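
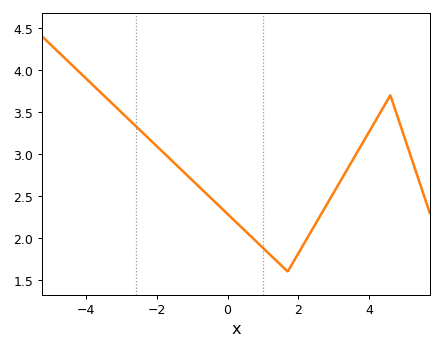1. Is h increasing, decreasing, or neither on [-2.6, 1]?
decreasing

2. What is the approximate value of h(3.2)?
2.69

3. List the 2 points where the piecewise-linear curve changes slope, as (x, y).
(1.7, 1.6); (4.6, 3.7)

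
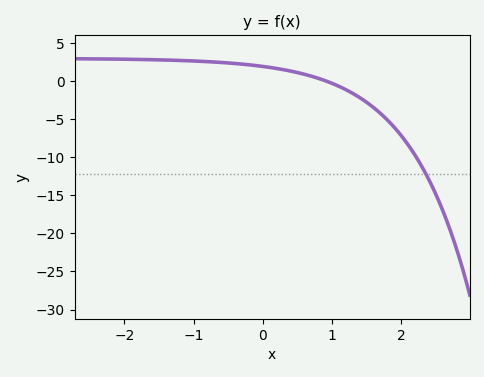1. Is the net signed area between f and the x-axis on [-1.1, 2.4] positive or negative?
negative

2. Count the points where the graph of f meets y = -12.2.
1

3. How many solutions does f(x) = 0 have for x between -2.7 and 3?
1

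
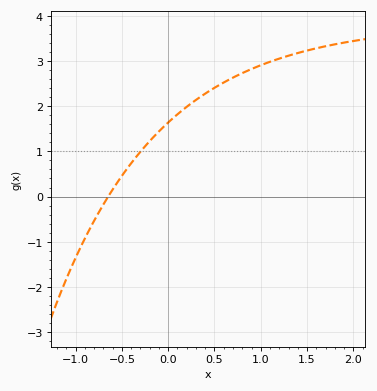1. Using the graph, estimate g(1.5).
3.23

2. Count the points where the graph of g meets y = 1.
1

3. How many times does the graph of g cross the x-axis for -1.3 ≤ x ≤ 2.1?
1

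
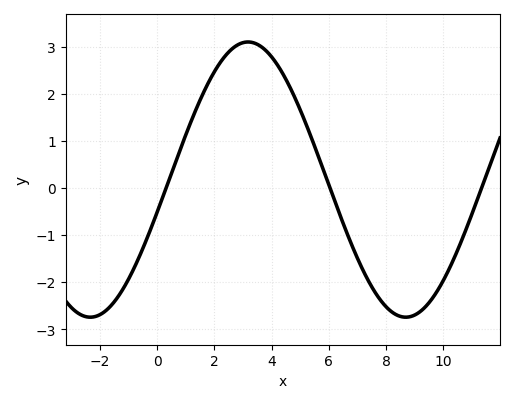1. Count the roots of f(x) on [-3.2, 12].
3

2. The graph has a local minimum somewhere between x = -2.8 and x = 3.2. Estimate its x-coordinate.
-2.4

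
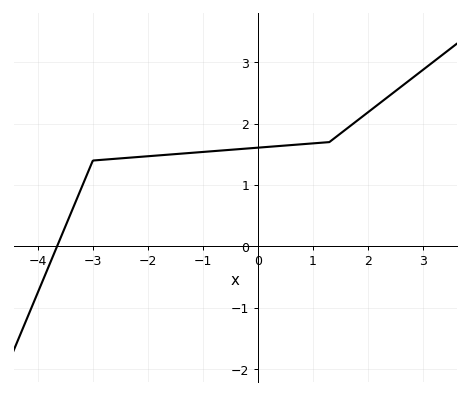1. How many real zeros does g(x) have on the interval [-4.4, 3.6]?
1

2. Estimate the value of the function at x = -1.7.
1.49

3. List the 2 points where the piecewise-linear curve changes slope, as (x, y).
(-3, 1.4); (1.3, 1.7)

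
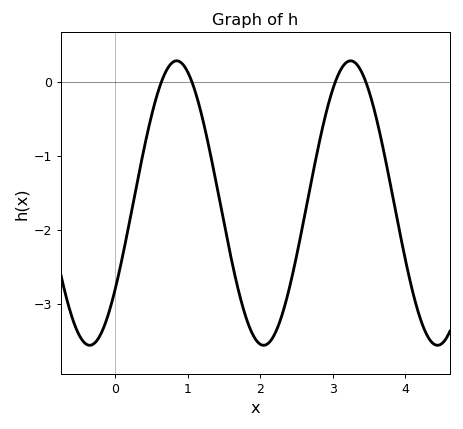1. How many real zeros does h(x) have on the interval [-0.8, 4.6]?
4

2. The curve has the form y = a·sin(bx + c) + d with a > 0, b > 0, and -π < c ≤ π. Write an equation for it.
y = 1.92sin(2.62x - 0.65) - 1.64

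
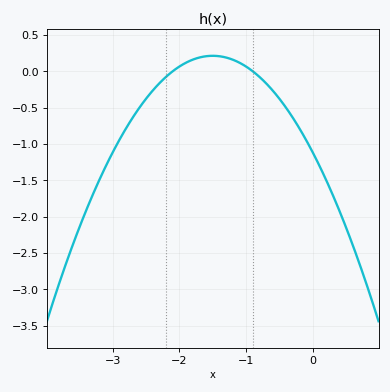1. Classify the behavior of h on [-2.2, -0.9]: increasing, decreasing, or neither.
neither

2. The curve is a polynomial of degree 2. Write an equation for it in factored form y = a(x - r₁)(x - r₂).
y = -0.59(x + 2.1)(x + 0.9)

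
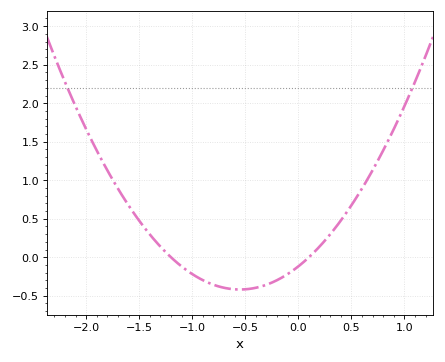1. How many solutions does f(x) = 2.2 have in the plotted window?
2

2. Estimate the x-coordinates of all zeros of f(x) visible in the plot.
-1.2, 0.1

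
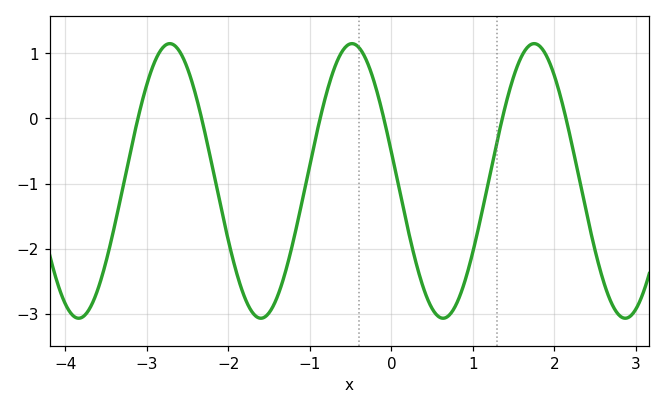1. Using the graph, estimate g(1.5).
0.6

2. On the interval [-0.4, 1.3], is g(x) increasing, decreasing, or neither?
neither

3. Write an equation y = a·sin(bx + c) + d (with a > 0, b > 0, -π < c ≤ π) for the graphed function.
y = 2.11sin(2.8x + 2.9) - 0.96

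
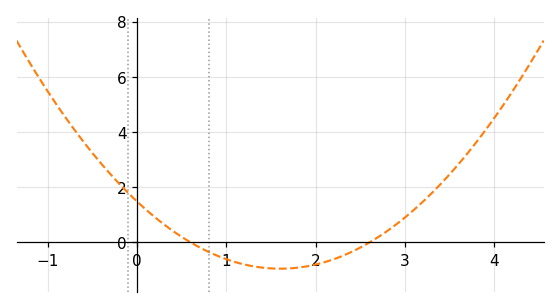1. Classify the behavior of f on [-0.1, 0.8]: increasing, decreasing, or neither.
decreasing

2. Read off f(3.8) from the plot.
3.65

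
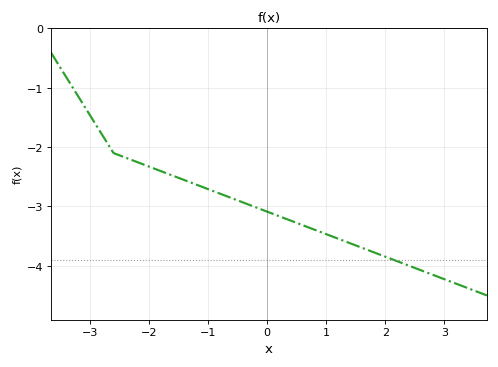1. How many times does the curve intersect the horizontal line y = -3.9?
1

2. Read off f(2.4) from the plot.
-4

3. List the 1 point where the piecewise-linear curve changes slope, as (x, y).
(-2.6, -2.1)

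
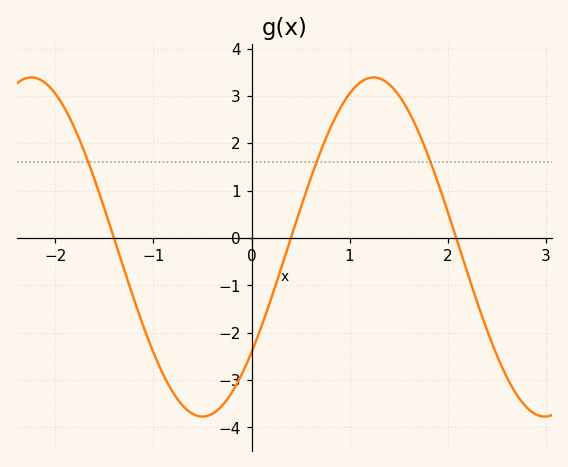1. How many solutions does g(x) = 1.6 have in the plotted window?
3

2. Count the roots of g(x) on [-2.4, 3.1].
3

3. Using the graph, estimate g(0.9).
2.7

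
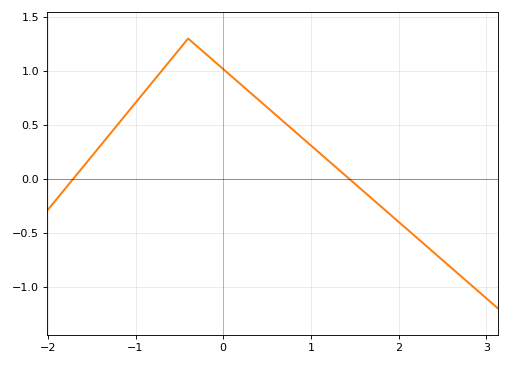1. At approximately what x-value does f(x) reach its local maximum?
-0.4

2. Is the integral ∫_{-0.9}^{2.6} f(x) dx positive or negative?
positive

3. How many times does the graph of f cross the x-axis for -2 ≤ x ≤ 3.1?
2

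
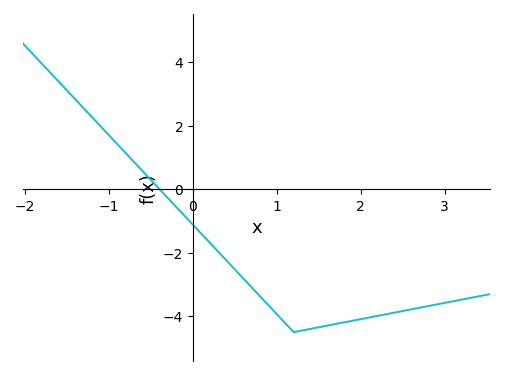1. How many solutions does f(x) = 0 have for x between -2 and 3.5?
1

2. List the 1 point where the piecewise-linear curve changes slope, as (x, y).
(1.2, -4.5)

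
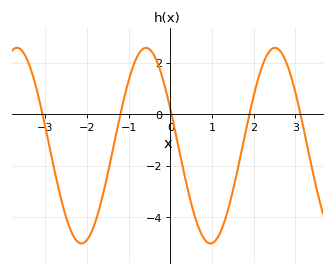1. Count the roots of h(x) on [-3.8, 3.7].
5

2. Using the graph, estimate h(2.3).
2.2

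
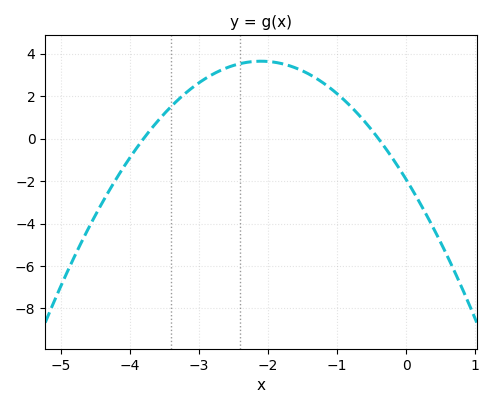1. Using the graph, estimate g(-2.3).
3.59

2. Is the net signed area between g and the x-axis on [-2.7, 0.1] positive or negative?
positive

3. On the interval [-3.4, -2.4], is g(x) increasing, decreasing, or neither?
increasing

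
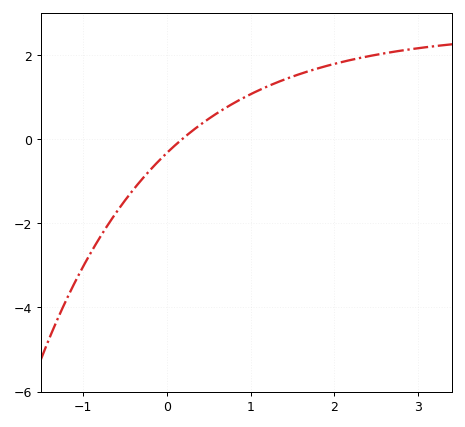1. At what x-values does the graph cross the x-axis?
0.2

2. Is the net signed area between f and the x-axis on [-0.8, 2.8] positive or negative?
positive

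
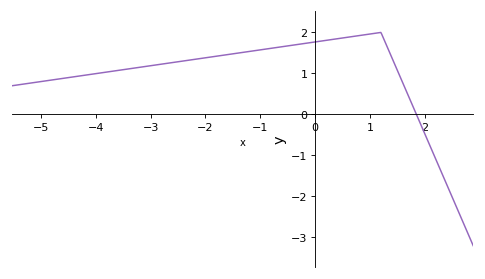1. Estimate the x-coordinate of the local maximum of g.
1.2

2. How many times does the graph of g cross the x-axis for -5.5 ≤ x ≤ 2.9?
1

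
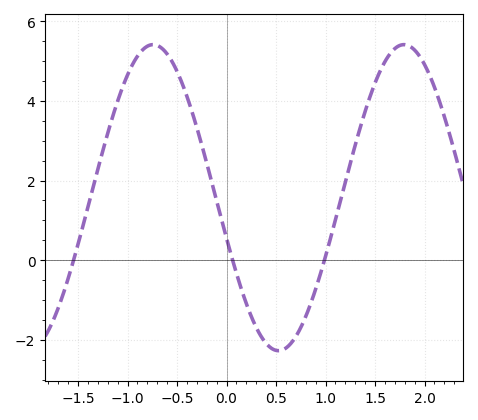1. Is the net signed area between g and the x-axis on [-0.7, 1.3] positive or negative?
positive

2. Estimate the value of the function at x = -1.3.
2.2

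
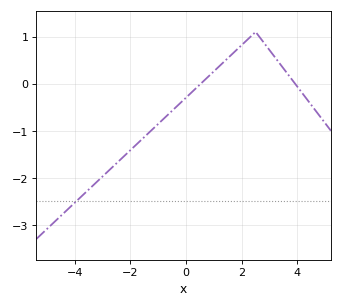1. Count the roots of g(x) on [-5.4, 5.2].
2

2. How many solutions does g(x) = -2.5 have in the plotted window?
1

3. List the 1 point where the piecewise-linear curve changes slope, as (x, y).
(2.5, 1.1)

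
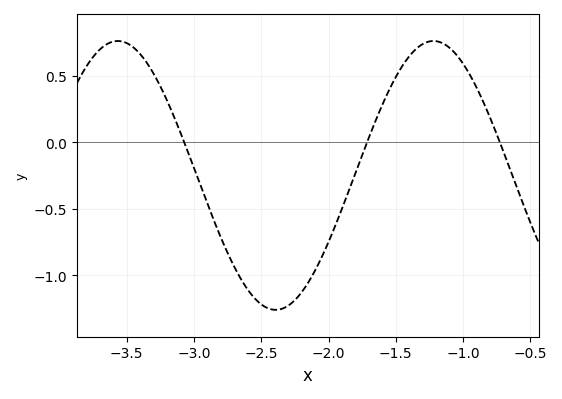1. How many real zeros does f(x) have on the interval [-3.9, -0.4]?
3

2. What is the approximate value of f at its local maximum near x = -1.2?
0.76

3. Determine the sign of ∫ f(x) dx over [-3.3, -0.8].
negative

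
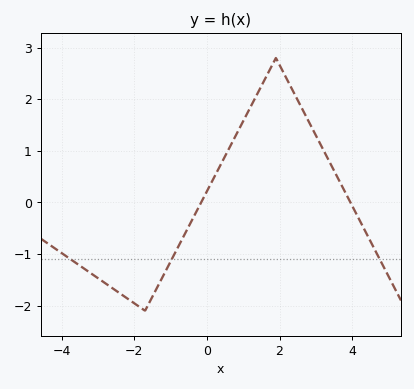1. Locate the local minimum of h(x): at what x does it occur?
-1.7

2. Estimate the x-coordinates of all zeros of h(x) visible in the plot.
-0.157, 3.95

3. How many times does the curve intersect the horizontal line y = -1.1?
3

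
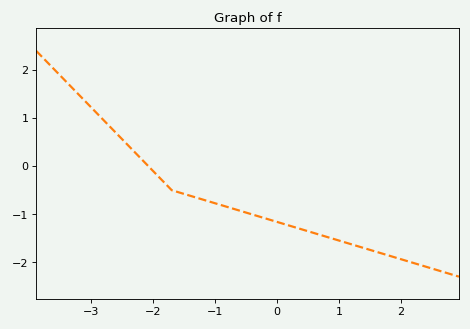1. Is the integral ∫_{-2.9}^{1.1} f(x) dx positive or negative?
negative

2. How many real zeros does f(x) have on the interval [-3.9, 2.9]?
1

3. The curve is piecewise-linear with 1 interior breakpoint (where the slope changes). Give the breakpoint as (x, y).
(-1.7, -0.5)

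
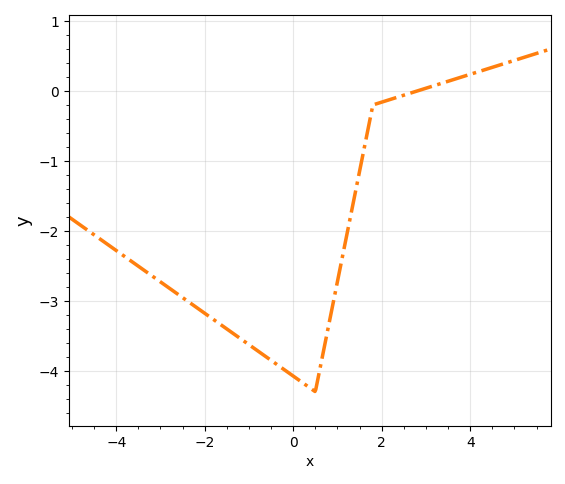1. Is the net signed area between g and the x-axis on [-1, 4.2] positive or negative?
negative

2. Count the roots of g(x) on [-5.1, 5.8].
1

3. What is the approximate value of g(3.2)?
0.1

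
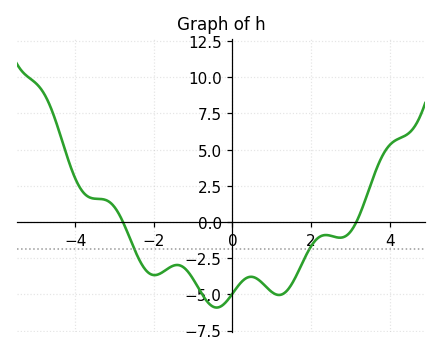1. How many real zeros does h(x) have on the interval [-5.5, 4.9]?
2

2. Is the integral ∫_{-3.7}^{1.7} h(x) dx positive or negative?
negative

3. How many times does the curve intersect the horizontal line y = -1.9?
2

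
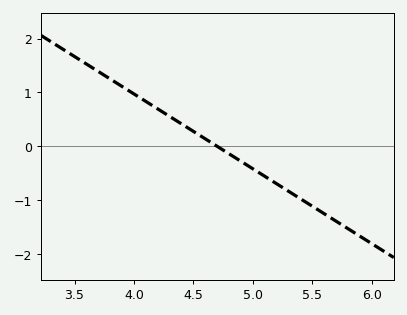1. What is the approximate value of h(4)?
0.973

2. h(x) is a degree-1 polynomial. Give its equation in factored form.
y = -1.39(x - 4.7)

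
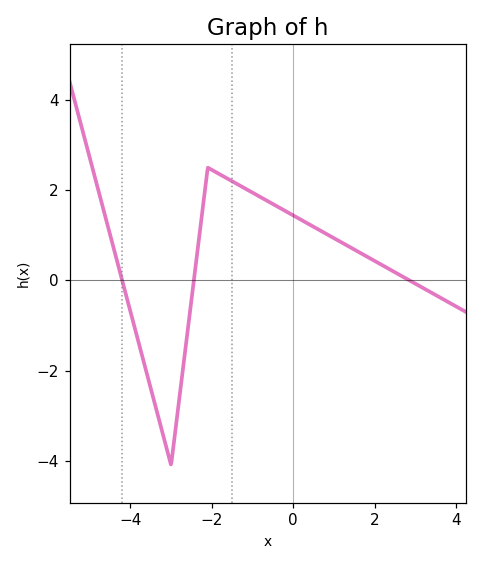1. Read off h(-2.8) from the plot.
-2.63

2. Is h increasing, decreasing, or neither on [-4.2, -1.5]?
neither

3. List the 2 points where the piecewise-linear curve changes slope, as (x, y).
(-3, -4.1); (-2.1, 2.5)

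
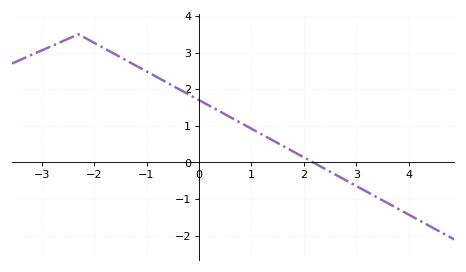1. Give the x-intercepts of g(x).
2.18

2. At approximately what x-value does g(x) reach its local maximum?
-2.3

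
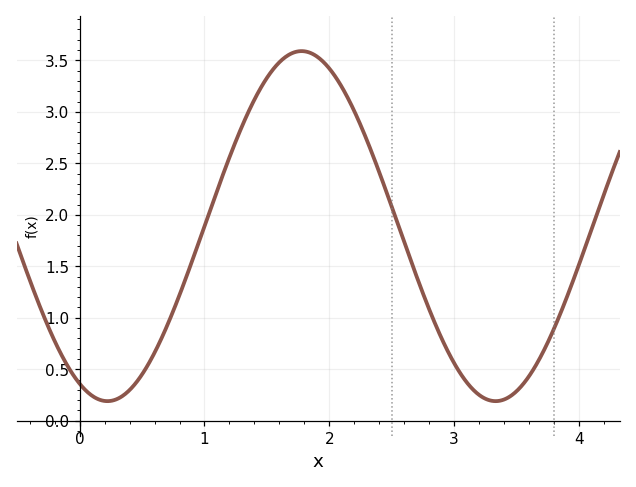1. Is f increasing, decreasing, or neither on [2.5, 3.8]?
neither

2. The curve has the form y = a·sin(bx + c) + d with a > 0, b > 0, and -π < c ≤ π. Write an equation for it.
y = 1.7sin(2.02x - 2.02) + 1.89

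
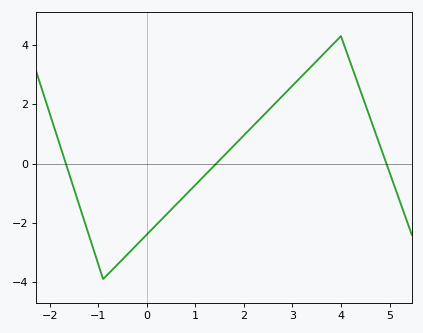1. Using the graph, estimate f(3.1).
2.79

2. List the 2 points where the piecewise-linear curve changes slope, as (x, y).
(-0.9, -3.9); (4, 4.3)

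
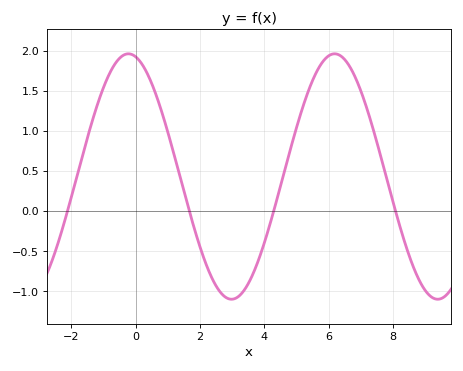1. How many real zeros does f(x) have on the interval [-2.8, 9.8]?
4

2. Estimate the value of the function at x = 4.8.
0.75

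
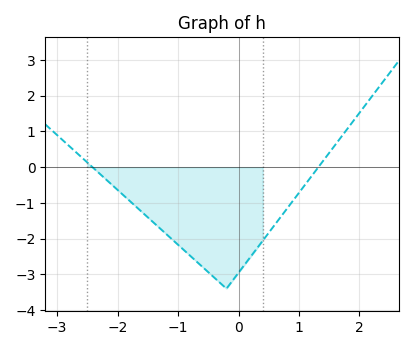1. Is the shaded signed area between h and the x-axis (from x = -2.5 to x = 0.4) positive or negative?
negative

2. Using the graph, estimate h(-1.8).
-0.944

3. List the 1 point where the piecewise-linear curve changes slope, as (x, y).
(-0.2, -3.4)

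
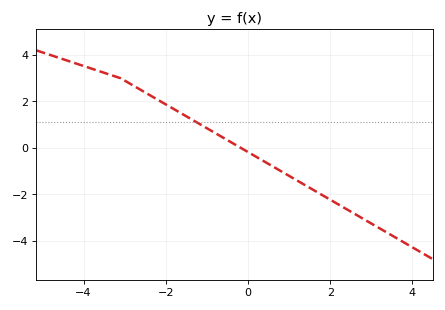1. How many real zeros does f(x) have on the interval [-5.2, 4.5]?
1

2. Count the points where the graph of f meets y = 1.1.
1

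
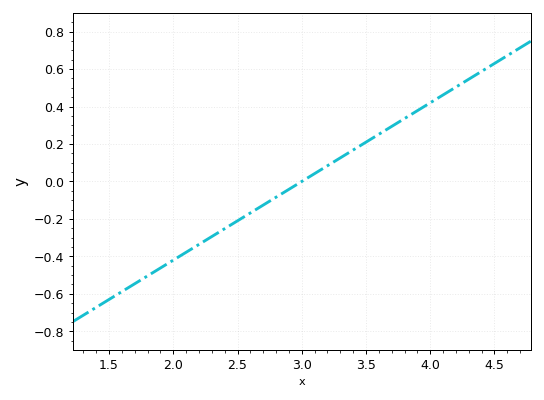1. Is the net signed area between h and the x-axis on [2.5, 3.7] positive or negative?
positive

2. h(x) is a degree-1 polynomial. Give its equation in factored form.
y = 0.42(x - 3)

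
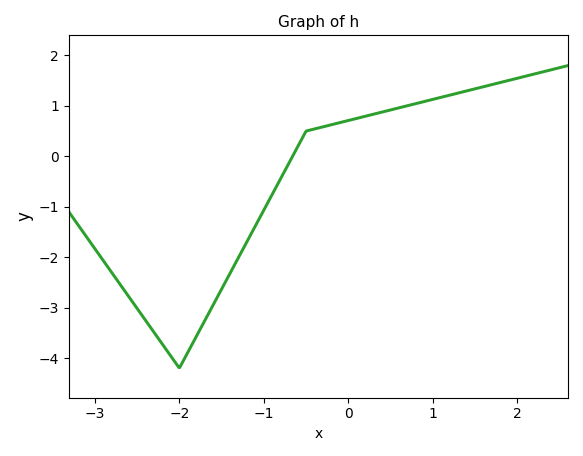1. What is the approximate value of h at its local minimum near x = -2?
-4.2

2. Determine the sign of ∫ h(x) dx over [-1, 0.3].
positive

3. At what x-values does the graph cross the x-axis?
-0.66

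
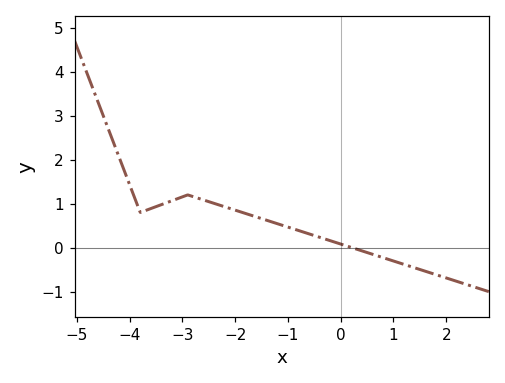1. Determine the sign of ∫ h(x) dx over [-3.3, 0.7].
positive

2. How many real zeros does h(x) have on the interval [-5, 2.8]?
1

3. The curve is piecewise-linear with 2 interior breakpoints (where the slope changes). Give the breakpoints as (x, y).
(-3.8, 0.8); (-2.9, 1.2)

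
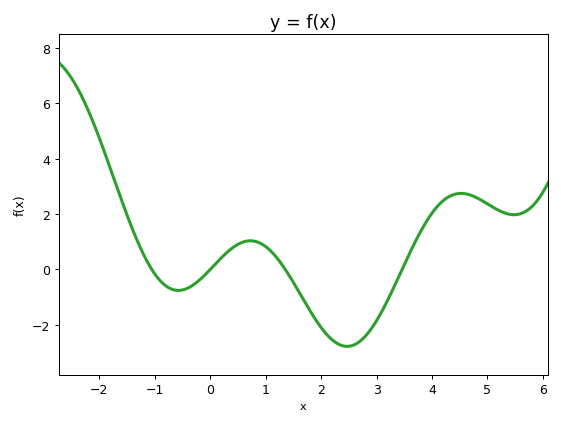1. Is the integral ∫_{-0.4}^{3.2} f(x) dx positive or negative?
negative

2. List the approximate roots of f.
-1.05, 0, 1.35, 3.46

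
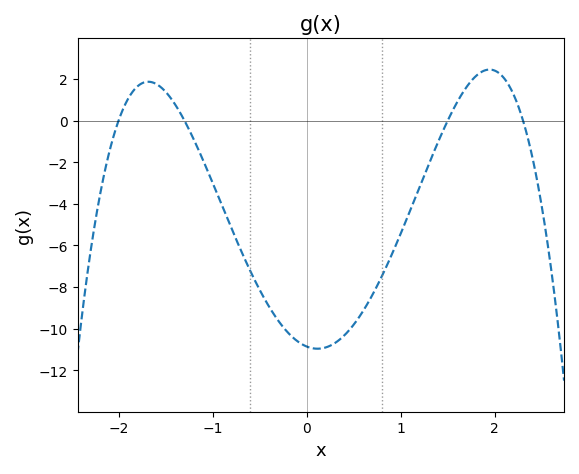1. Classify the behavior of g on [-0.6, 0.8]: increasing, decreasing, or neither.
neither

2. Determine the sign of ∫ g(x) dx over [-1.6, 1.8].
negative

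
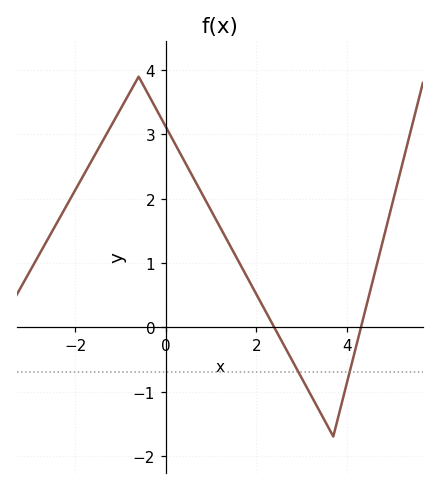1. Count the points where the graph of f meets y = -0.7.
2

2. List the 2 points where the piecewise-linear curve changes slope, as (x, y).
(-0.6, 3.9); (3.7, -1.7)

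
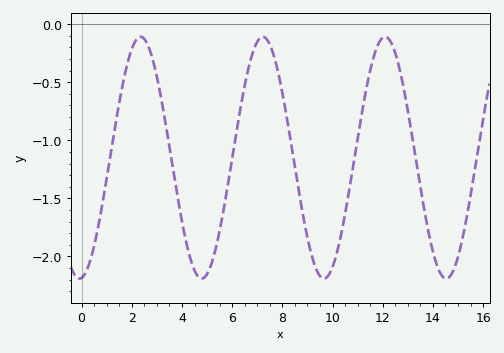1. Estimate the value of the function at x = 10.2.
-1.94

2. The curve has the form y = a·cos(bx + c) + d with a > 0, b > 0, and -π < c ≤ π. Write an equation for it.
y = 1.04cos(1.29x - 3.03) - 1.15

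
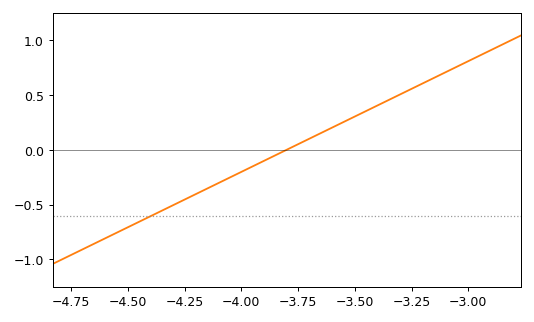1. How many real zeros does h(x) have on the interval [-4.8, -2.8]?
1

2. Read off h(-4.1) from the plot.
-0.3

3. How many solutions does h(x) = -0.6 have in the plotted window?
1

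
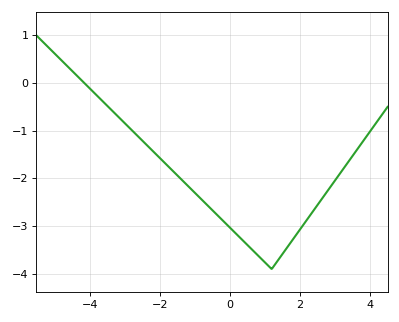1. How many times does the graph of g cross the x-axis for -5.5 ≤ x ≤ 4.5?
1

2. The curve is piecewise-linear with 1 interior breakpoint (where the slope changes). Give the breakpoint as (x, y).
(1.2, -3.9)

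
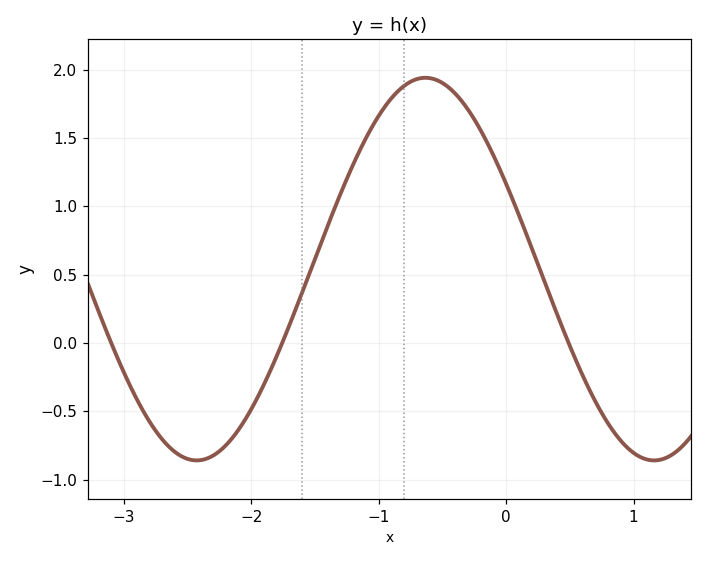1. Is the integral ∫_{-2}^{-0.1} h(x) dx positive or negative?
positive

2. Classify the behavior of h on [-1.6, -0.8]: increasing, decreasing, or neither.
increasing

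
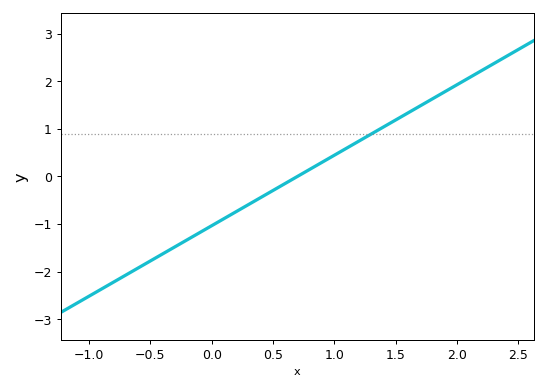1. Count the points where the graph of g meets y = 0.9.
1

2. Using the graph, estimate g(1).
0.4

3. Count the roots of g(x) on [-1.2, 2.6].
1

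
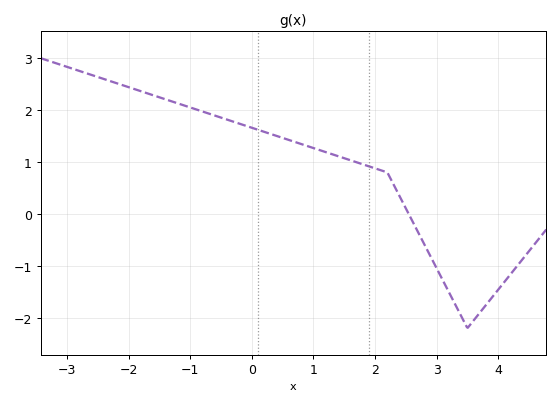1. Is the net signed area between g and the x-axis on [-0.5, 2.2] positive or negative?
positive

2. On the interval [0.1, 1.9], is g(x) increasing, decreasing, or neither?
decreasing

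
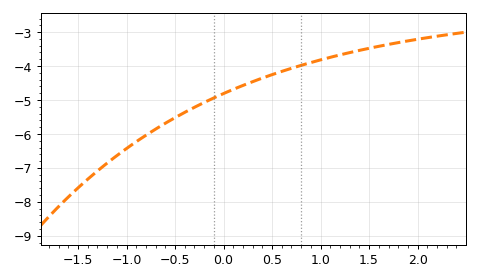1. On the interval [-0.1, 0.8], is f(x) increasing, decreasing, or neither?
increasing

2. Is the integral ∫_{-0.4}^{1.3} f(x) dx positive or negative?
negative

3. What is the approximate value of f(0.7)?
-4.1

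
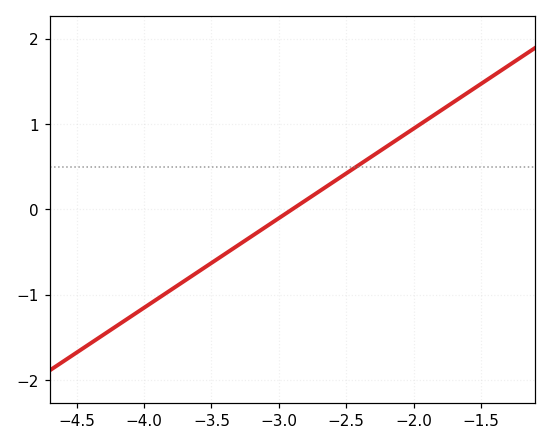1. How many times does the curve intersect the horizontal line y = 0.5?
1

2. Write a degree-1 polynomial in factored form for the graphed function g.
y = 1.05(x + 2.9)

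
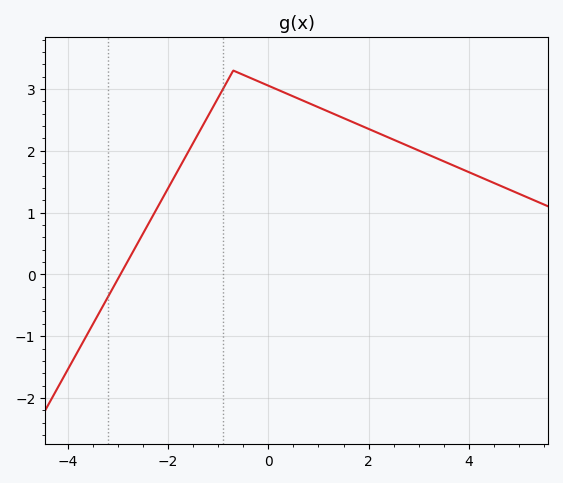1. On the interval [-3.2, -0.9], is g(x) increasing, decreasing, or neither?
increasing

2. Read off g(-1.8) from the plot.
1.69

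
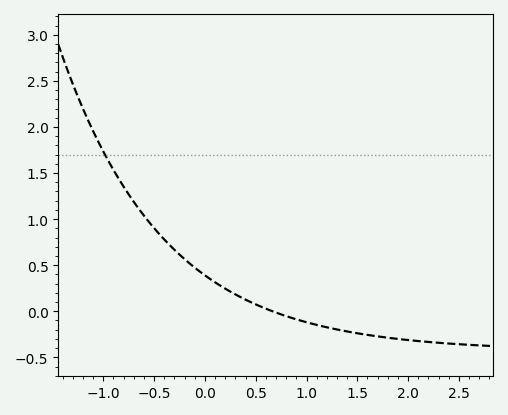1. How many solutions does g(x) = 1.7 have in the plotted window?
1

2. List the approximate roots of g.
0.7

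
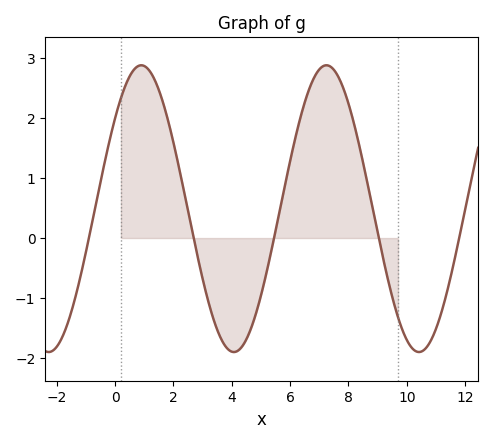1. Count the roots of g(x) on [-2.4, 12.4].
5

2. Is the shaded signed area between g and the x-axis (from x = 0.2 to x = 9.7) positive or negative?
positive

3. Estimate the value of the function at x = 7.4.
2.85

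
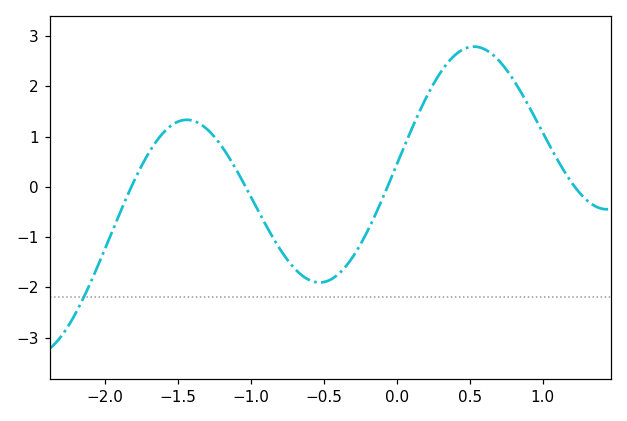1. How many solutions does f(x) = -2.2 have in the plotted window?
1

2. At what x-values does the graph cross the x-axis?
-1.8, -1, -0.1, 1.2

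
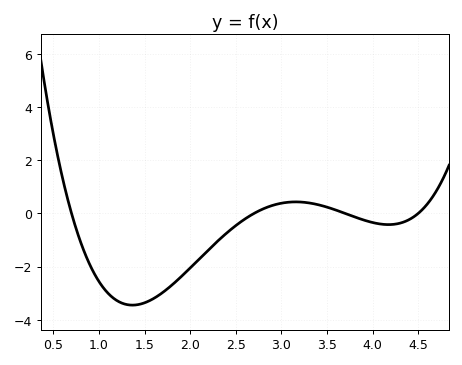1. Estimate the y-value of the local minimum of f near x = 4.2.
-0.419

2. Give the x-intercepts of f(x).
0.7, 2.7, 3.7, 4.5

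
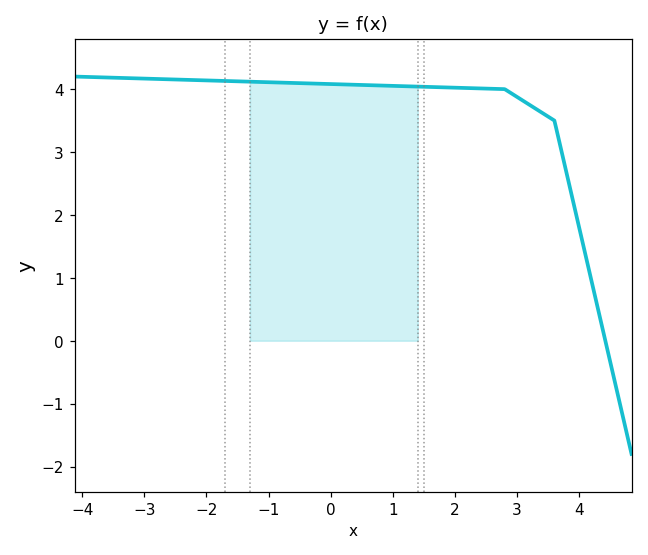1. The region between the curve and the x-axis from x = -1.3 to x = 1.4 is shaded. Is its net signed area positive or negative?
positive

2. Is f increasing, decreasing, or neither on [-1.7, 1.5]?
decreasing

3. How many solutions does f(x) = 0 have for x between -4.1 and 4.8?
1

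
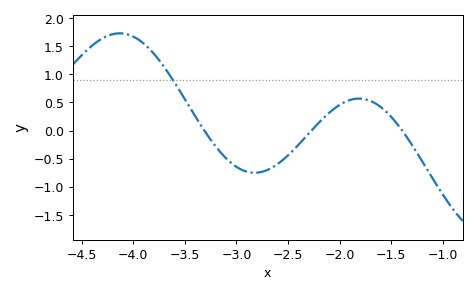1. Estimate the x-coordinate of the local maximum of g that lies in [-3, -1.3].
-1.8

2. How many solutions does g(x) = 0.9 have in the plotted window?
1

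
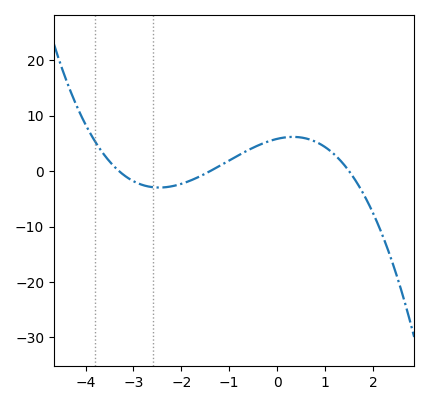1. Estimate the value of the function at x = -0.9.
2.42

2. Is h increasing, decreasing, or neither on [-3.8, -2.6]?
decreasing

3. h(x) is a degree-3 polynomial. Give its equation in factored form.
y = -0.84(x + 3.3)(x + 1.4)(x - 1.5)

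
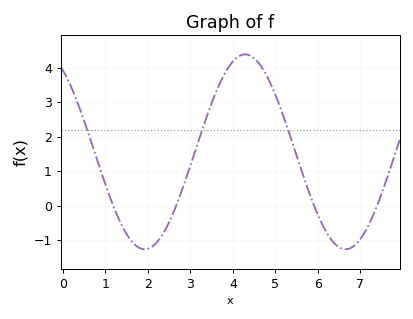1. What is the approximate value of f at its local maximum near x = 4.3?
4.39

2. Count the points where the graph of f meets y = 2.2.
3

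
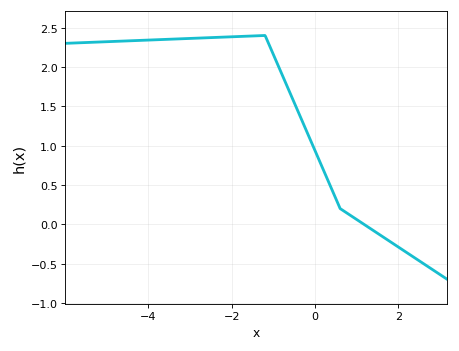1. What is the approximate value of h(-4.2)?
2.35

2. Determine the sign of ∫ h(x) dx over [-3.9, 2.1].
positive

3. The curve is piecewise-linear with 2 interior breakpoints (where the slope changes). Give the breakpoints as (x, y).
(-1.2, 2.4); (0.6, 0.2)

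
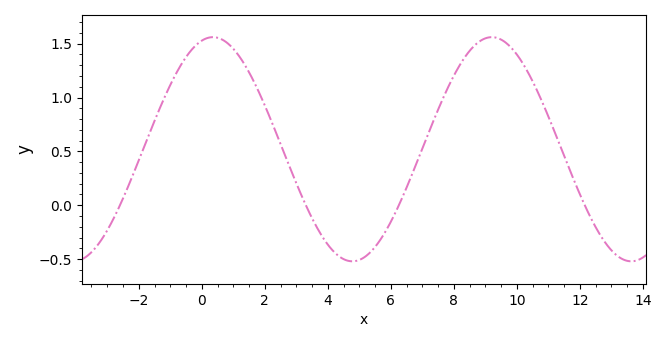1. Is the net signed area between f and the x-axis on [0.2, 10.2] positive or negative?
positive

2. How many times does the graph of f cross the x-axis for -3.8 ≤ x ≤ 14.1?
4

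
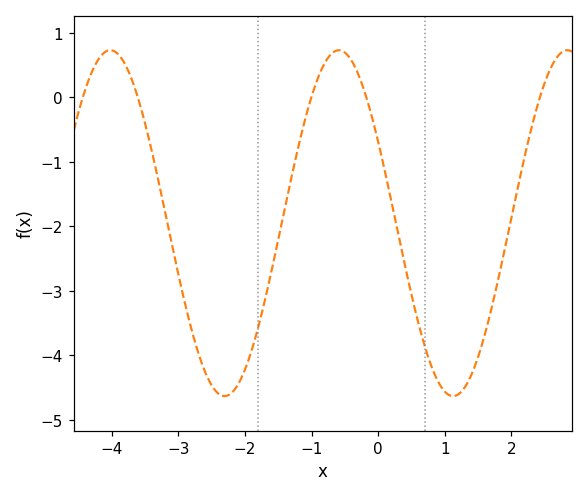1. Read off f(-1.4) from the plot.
-1.7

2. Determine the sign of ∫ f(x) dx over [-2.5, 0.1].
negative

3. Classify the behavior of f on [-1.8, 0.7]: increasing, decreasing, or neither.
neither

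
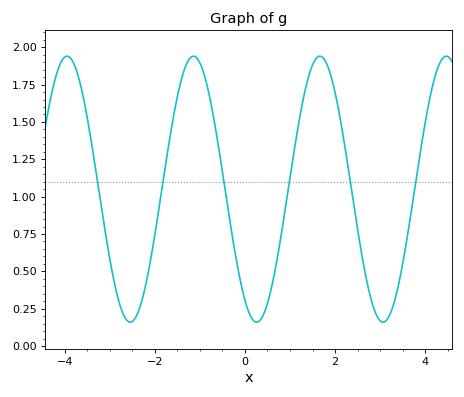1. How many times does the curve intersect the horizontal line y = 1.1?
6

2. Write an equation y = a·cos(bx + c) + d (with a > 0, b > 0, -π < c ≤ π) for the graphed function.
y = 0.89cos(2.2x + 2.6) + 1.05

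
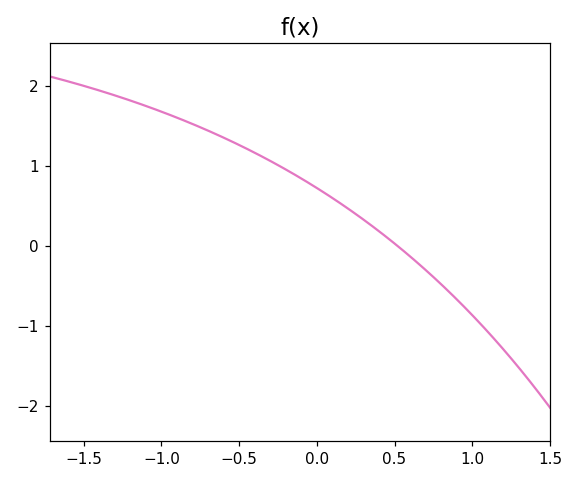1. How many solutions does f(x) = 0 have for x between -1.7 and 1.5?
1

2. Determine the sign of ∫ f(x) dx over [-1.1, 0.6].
positive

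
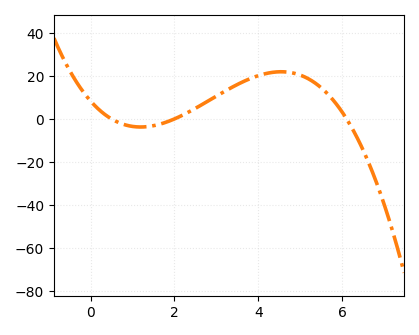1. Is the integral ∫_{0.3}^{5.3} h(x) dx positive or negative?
positive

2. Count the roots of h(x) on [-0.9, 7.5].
3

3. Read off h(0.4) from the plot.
2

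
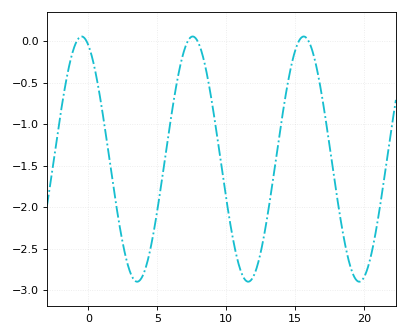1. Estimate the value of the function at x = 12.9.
-2.2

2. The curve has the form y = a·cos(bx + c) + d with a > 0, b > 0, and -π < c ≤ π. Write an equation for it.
y = 1.48cos(0.78x + 0.38) - 1.42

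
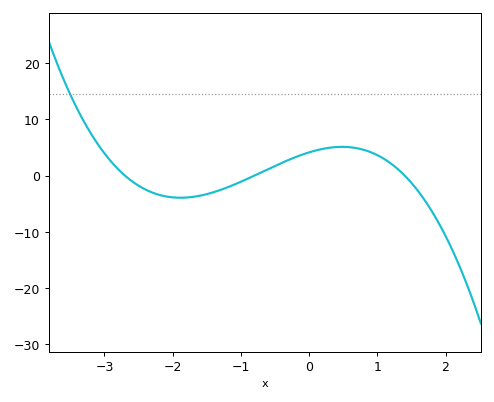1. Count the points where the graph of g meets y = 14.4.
1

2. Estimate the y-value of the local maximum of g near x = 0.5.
5.09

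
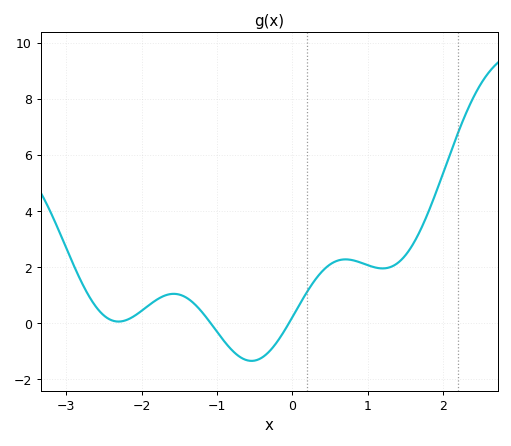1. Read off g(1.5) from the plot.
2.4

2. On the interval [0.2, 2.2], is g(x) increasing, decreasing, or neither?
neither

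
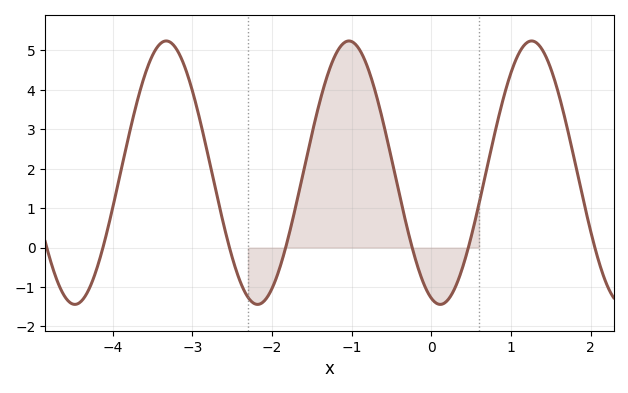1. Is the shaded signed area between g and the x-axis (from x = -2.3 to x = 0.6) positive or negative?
positive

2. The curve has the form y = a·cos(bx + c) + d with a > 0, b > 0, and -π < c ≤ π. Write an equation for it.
y = 3.34cos(2.7x + 2.8) + 1.9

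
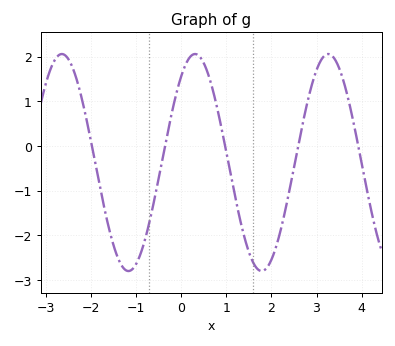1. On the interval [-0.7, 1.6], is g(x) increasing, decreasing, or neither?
neither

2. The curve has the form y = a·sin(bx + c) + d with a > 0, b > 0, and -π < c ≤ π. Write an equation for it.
y = 2.43sin(2.13x + 0.912) - 0.37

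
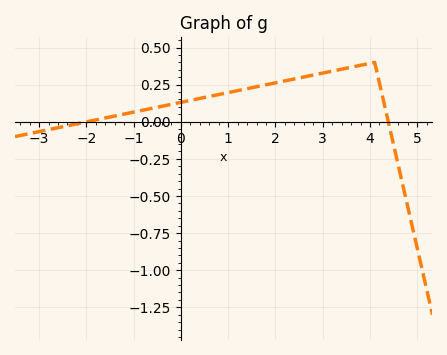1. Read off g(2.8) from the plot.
0.315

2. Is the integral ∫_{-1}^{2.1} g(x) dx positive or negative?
positive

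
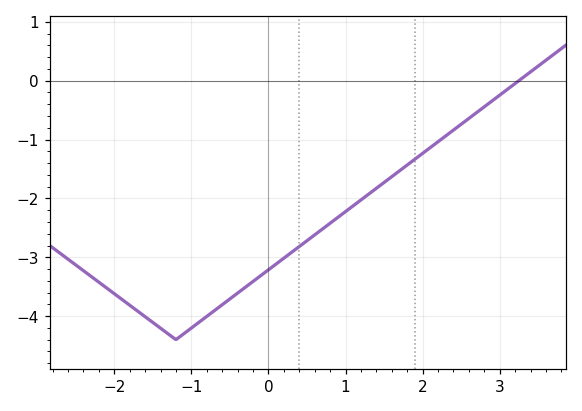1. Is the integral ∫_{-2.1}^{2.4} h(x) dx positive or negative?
negative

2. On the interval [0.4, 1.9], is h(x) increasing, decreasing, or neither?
increasing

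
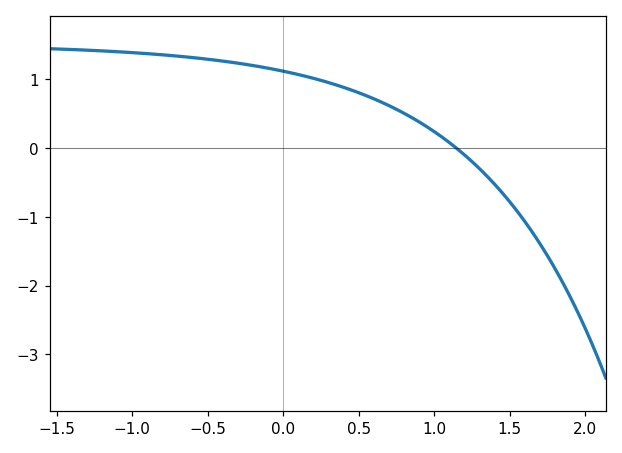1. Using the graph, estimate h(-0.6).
1.32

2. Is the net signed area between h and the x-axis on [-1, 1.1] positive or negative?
positive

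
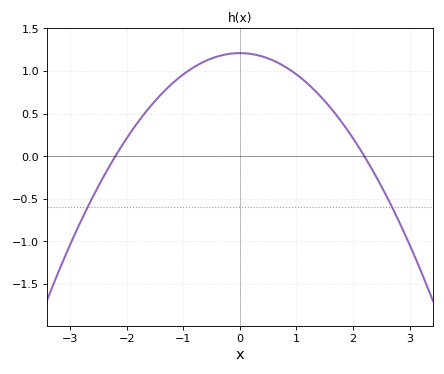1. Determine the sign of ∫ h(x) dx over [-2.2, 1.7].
positive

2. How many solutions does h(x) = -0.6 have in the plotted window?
2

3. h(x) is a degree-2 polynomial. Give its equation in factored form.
y = -0.25(x + 2.2)(x - 2.2)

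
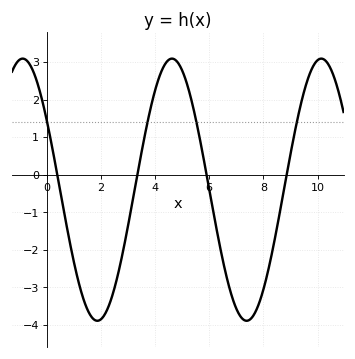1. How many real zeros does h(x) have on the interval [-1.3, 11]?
4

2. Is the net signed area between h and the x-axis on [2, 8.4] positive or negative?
negative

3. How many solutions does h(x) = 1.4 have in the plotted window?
4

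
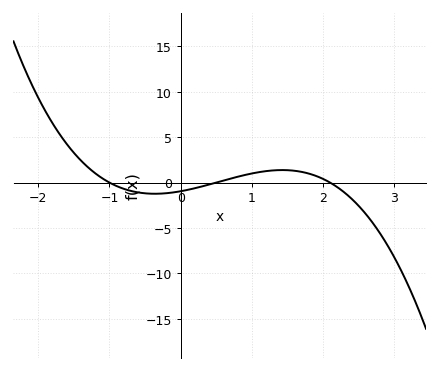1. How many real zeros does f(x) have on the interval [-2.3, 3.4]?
3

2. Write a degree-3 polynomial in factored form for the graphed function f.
y = -0.91(x + 1)(x - 0.5)(x - 2.1)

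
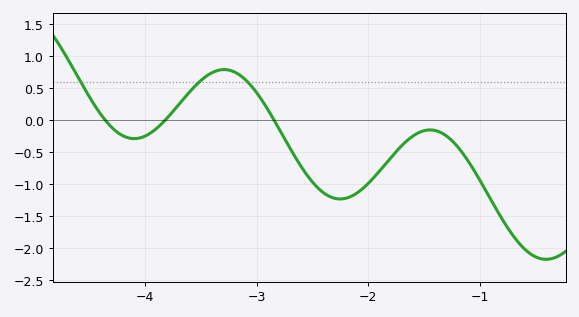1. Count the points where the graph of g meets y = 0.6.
3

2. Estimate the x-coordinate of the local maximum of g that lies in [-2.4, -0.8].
-1.4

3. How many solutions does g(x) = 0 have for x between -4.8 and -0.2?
3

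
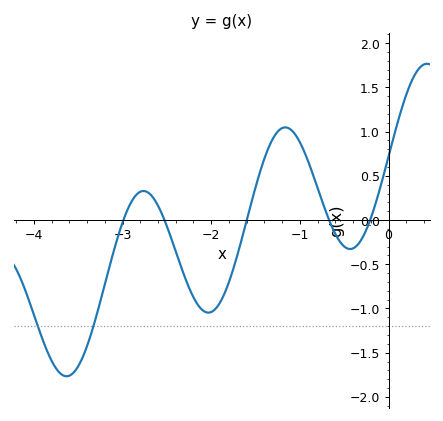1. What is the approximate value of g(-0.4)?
-0.32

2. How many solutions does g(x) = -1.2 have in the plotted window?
2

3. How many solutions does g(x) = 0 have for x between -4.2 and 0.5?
5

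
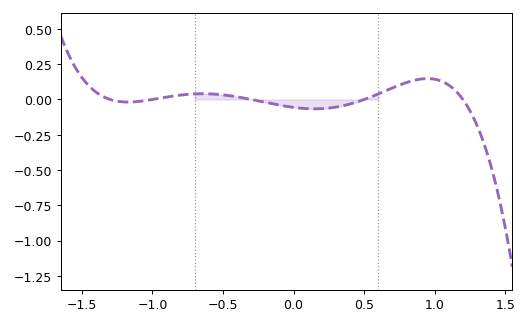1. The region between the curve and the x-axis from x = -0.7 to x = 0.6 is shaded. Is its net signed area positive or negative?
negative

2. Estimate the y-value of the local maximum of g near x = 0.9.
0.148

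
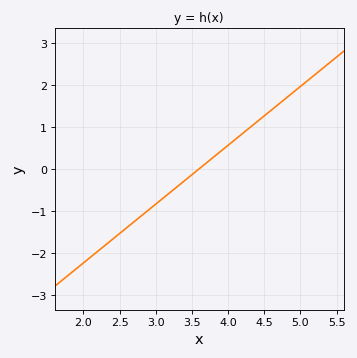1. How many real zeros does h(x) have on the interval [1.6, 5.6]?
1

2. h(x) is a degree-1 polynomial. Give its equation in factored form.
y = 1.4(x - 3.6)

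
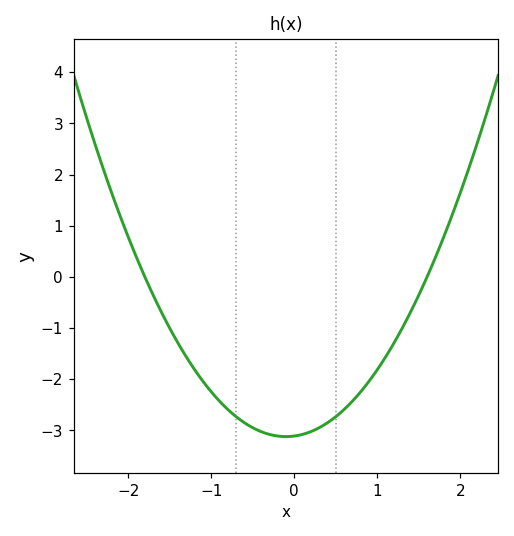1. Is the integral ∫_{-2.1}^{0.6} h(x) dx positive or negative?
negative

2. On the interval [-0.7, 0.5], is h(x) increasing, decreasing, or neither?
neither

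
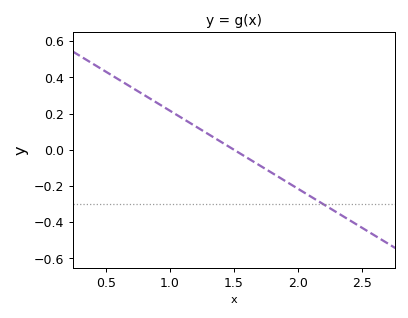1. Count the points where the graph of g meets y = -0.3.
1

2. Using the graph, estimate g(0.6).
0.38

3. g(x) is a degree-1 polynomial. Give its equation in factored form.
y = -0.43(x - 1.5)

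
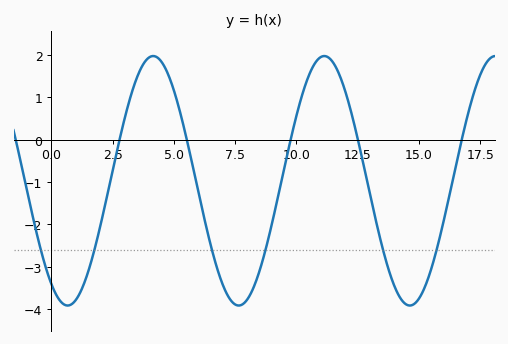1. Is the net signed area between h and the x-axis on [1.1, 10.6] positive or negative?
negative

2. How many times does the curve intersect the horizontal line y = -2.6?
6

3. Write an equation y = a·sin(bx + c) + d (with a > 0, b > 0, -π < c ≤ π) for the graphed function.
y = 2.95sin(0.9x - 2.17) - 0.97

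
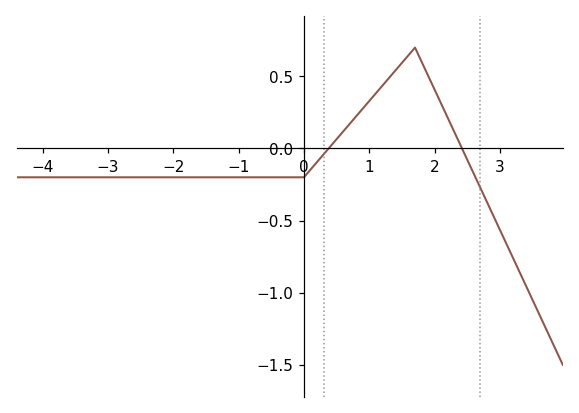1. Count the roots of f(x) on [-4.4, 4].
2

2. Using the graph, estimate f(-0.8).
-0.2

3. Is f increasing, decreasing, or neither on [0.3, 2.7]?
neither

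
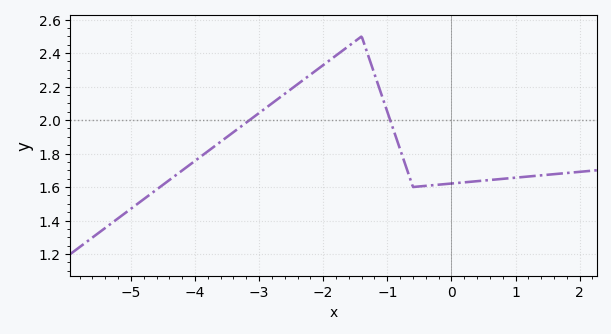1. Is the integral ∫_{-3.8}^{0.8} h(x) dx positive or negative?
positive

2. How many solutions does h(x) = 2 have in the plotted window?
2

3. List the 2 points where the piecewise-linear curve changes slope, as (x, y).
(-1.4, 2.5); (-0.6, 1.6)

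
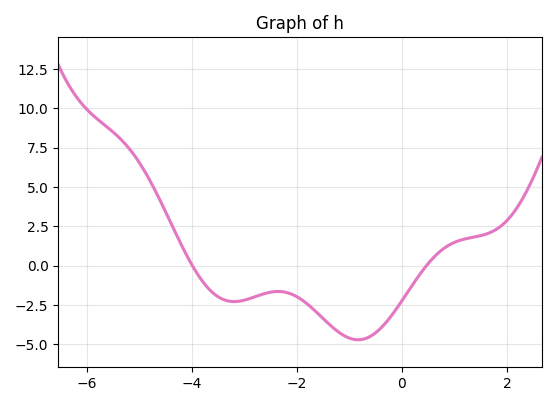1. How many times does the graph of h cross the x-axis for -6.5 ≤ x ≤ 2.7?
2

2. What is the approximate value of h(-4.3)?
2.02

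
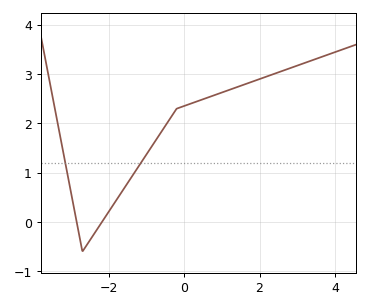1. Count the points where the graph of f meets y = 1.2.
2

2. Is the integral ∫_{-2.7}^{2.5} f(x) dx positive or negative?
positive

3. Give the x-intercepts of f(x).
-2.8, -2.2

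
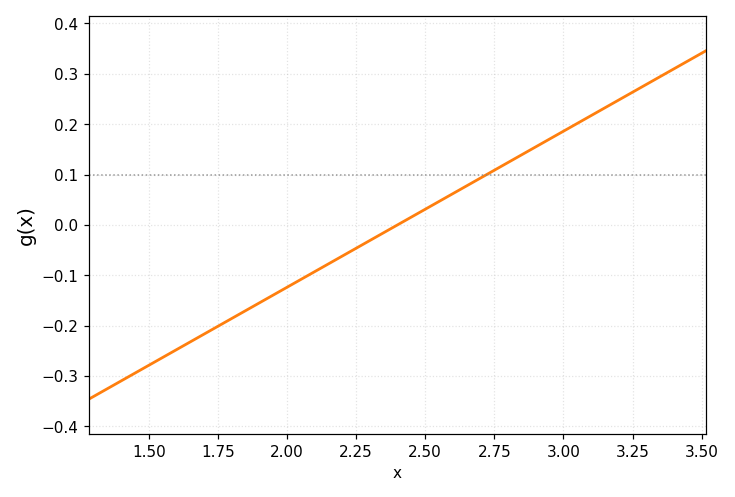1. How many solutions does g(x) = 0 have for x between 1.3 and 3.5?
1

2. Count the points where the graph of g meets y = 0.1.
1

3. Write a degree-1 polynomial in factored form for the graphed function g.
y = 0.31(x - 2.4)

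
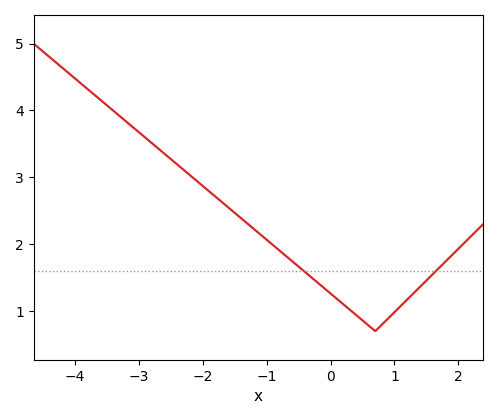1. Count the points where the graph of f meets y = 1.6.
2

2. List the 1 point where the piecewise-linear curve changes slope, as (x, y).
(0.7, 0.7)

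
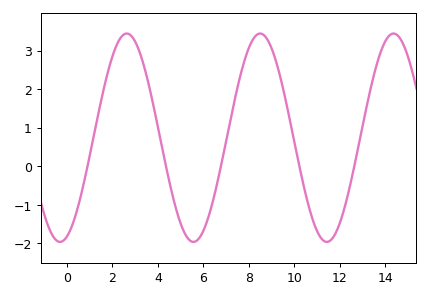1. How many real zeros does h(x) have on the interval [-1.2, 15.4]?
5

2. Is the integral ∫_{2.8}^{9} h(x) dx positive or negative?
positive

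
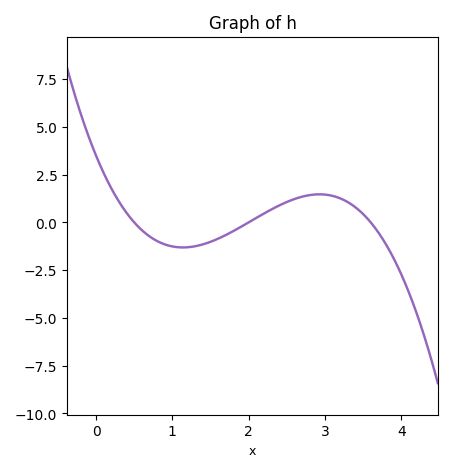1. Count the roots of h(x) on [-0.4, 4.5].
3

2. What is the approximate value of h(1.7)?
-0.663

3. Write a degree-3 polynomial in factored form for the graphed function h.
y = -0.97(x - 0.5)(x - 2)(x - 3.6)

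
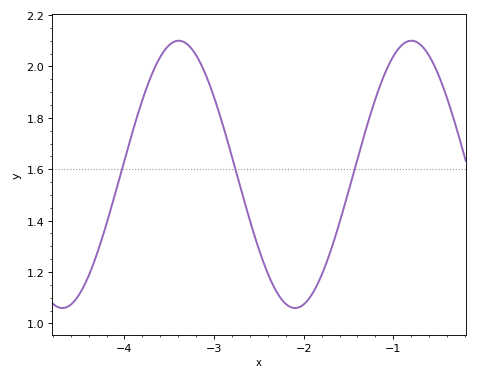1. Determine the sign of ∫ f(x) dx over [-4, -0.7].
positive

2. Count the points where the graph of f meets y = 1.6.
3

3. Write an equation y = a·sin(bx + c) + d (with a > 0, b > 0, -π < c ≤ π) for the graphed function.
y = 0.52sin(2.42x - 2.78) + 1.58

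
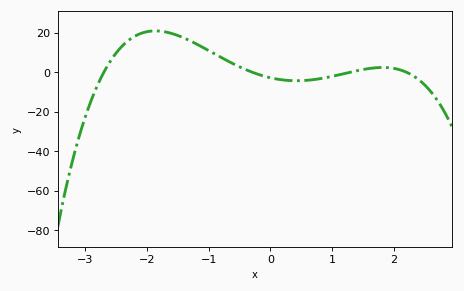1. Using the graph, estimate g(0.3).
-4.24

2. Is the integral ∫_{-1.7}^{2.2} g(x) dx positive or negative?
positive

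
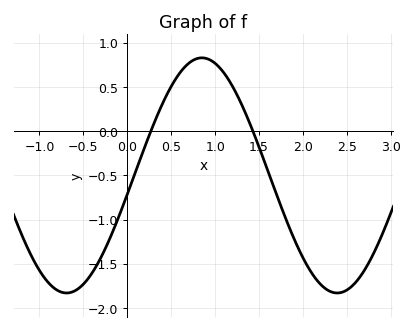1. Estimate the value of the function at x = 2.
-1.43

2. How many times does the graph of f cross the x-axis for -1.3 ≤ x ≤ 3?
2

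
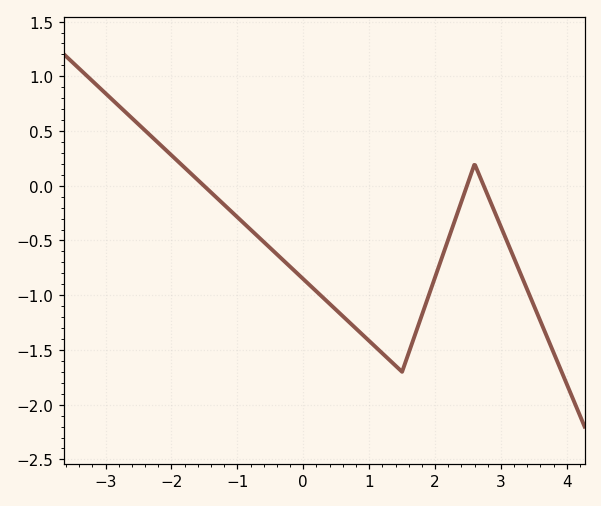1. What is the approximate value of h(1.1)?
-1.45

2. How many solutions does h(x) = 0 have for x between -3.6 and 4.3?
3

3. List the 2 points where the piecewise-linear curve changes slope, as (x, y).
(1.5, -1.7); (2.6, 0.2)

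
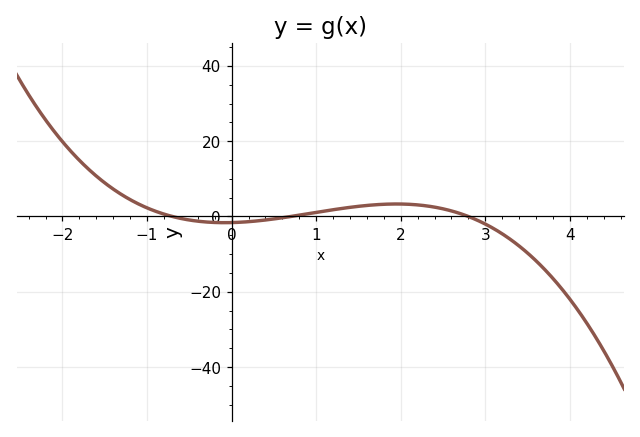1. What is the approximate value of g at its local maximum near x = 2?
3.32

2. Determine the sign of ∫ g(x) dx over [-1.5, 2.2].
positive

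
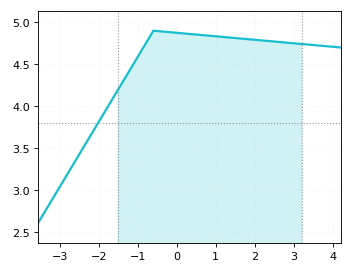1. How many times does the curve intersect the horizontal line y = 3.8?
1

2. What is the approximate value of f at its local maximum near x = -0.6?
4.9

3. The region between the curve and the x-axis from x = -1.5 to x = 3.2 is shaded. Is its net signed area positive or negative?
positive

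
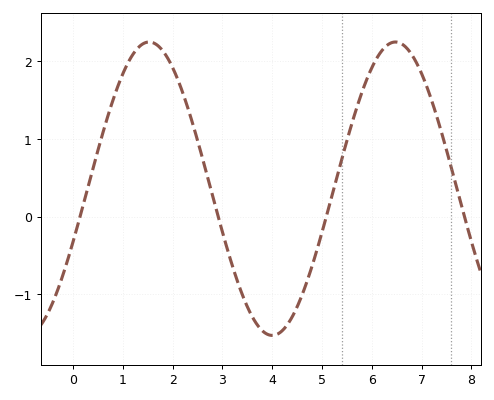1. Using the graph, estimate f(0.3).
0.382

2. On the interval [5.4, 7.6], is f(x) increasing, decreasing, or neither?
neither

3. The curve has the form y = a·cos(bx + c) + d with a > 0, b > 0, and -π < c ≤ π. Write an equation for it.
y = 1.89cos(1.27x - 1.94) + 0.36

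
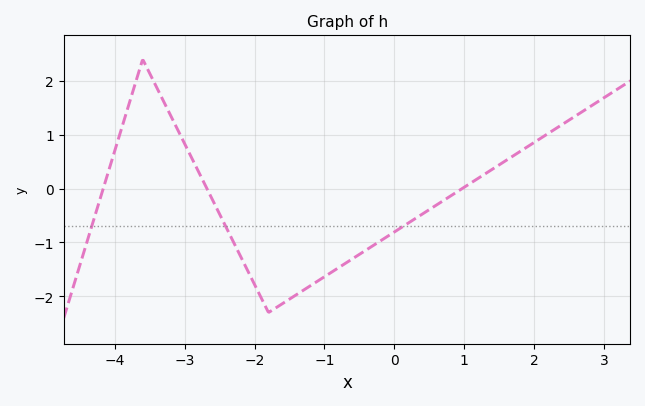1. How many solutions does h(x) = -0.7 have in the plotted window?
3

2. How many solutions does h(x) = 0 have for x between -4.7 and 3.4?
3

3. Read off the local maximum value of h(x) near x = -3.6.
2.39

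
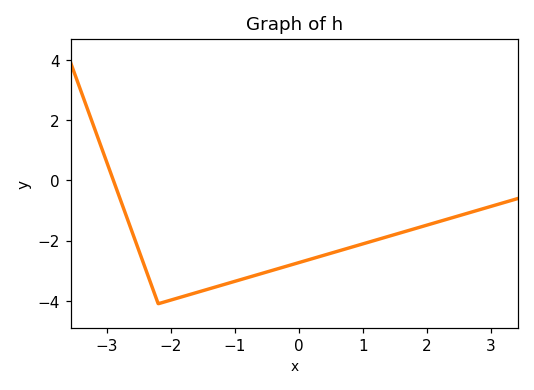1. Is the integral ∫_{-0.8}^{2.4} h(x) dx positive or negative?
negative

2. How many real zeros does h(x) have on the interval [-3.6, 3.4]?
1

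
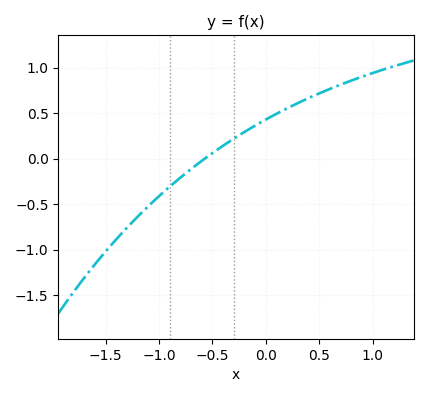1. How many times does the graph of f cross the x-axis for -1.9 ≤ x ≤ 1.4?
1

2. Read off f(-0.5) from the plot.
0.061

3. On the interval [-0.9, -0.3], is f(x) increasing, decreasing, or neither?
increasing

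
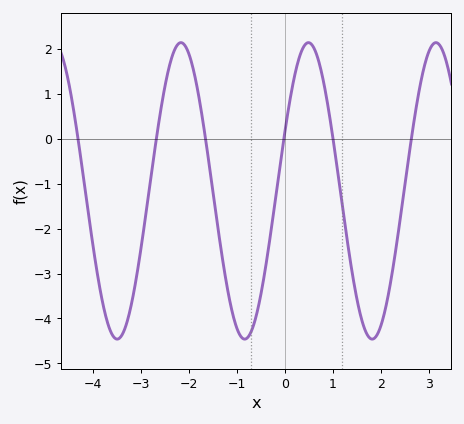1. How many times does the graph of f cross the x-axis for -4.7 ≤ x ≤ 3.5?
6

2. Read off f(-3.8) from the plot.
-3.67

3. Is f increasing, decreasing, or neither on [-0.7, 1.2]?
neither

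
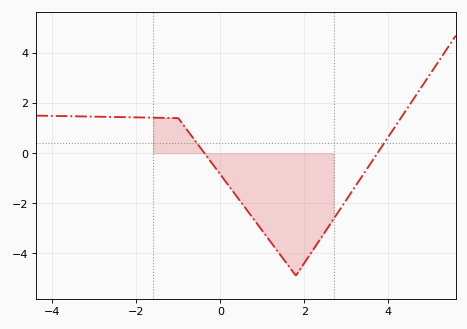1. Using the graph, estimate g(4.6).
2.15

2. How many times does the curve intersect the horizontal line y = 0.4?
2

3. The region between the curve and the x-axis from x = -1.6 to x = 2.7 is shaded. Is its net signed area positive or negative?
negative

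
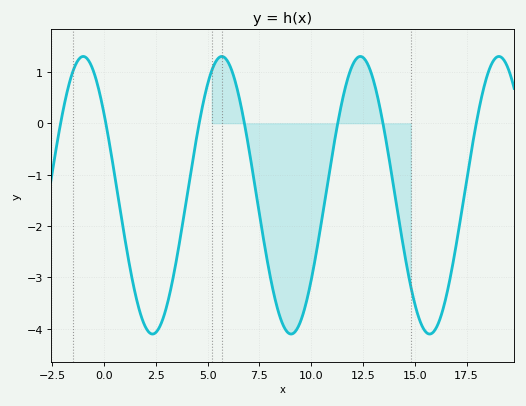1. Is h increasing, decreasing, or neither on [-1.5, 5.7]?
neither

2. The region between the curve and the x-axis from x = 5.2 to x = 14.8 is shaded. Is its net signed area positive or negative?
negative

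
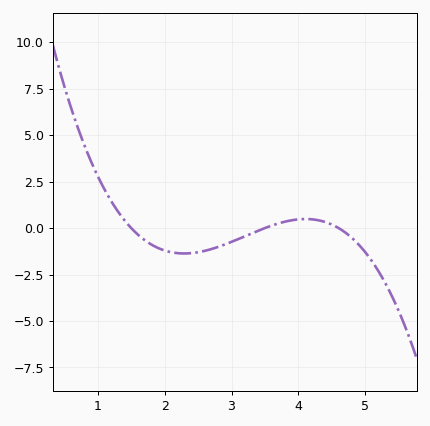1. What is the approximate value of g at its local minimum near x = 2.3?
-1.4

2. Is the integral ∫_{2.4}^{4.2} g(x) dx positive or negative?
negative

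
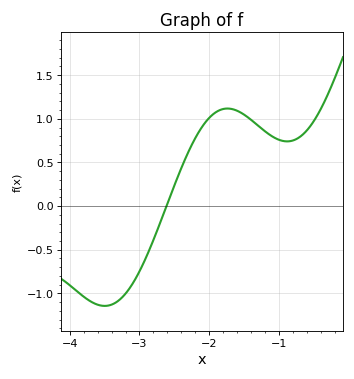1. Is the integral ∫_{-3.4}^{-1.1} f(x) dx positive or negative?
positive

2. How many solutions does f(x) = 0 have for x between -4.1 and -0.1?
1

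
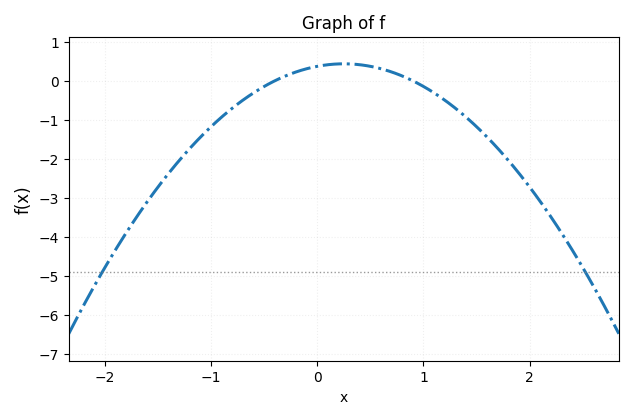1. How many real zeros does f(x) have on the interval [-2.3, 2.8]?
2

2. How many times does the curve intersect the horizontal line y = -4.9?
2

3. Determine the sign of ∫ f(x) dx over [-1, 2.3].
negative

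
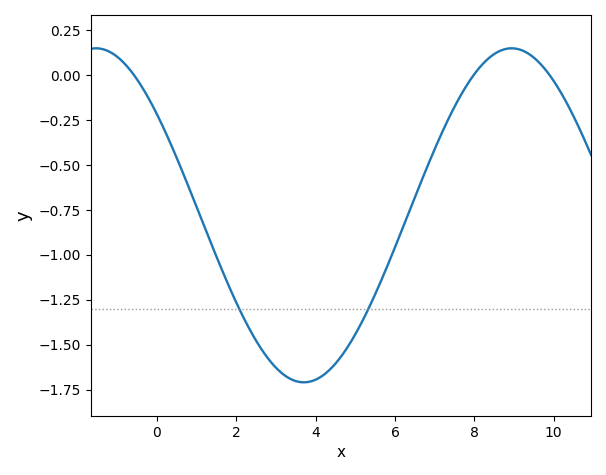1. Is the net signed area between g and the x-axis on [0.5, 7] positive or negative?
negative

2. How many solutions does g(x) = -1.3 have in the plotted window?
2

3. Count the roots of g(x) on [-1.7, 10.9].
3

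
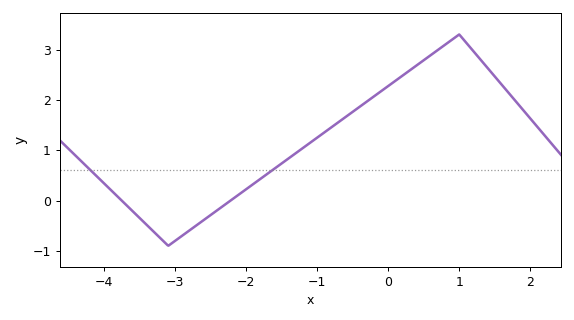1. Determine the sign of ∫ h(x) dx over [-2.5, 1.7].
positive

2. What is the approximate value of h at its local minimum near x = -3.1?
-0.9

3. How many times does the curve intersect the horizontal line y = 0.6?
2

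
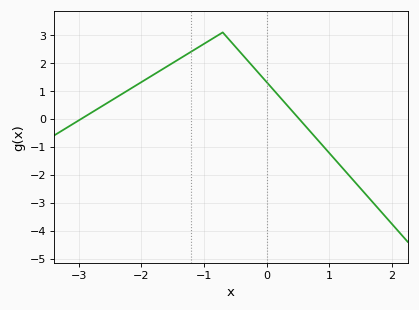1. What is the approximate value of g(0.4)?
0.3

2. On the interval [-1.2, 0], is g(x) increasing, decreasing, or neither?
neither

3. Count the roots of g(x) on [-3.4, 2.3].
2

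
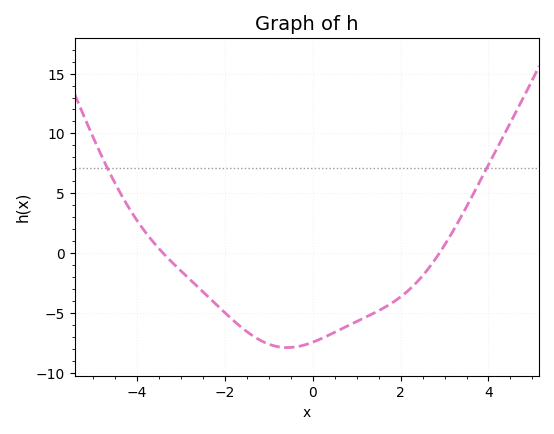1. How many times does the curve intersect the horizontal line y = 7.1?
2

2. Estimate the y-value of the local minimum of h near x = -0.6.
-8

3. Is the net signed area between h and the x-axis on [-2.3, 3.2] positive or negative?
negative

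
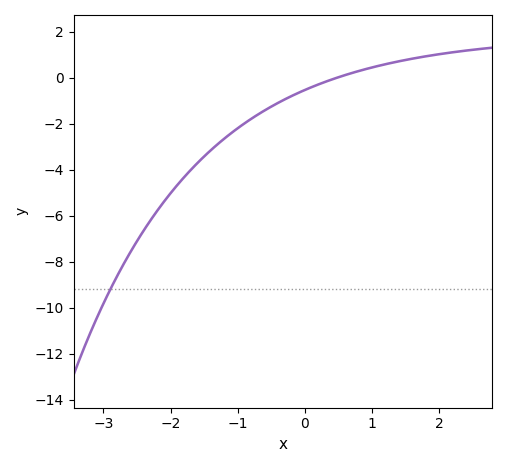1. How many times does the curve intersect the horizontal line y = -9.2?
1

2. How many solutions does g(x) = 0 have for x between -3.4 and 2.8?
1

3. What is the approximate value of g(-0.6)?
-1.42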